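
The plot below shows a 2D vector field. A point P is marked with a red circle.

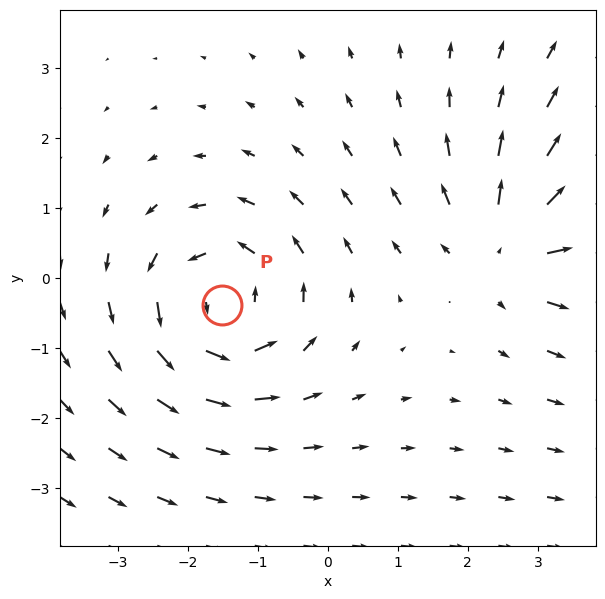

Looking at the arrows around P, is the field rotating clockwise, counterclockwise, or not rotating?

counterclockwise

Near P at (-1.5, -0.4) the arrows circulate counterclockwise. The curl (z-component) there is about +5; positive curl means counterclockwise rotation.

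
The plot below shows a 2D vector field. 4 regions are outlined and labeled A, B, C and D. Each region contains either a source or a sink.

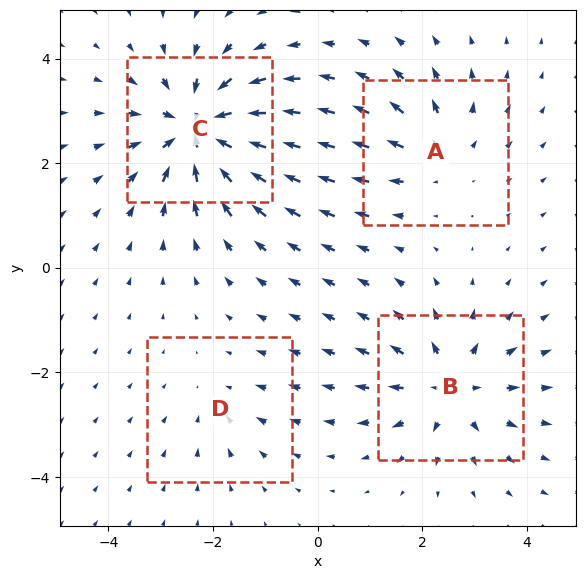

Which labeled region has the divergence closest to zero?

Divergence at each region's feature centre — A: about +4, B: about +5, C: about -7, D: about -2. Region D is closest to zero.

D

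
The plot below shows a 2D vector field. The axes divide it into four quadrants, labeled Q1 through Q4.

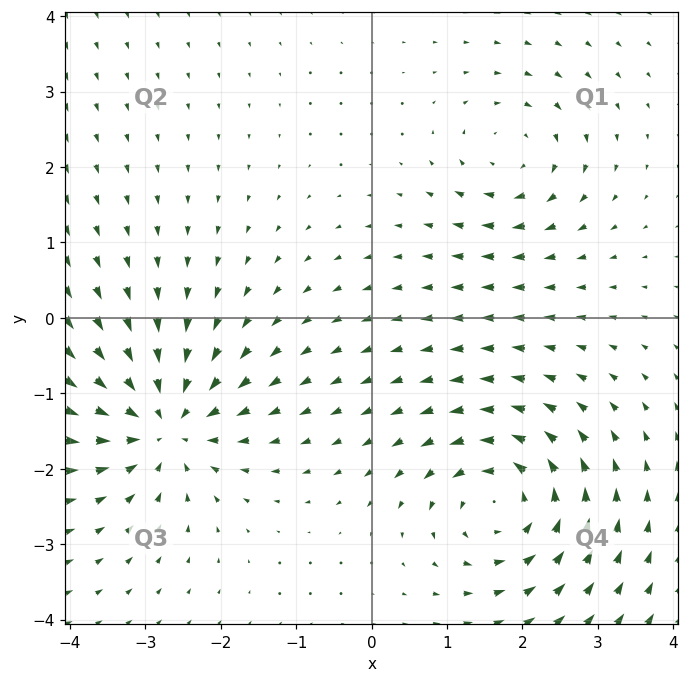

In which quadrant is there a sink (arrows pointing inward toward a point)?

The sink sits at approximately (-2.7, -1.4), which lies in quadrant Q3. The divergence there is about -5, negative as expected for a sink.

Q3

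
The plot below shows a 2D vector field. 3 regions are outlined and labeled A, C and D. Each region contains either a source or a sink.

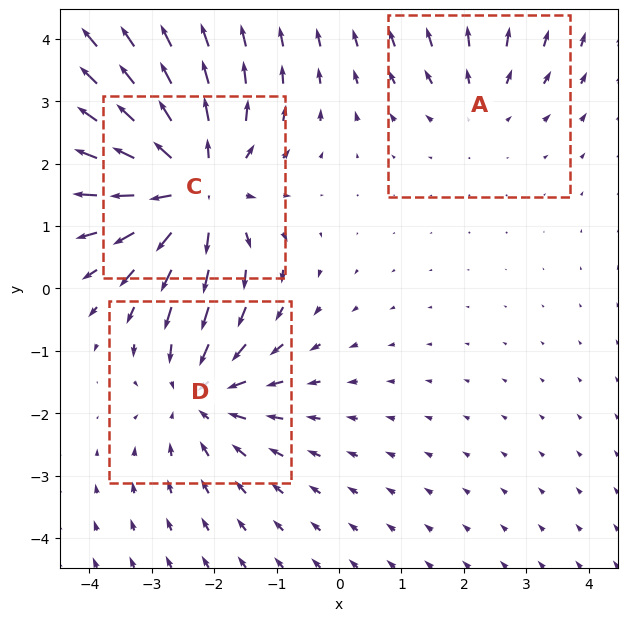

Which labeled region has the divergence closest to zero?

A

Divergence at each region's feature centre — A: about +2, C: about +4, D: about -3. Region A is closest to zero.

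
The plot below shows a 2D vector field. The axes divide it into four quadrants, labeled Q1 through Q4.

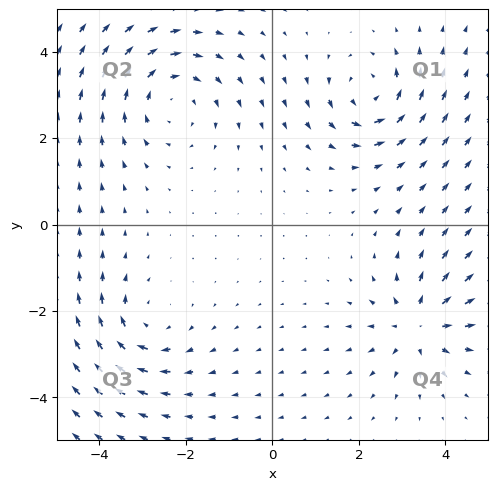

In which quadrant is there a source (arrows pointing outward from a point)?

Q4

The source sits at approximately (3.4, -2.3), which lies in quadrant Q4. The divergence there is about +4, positive as expected for a source.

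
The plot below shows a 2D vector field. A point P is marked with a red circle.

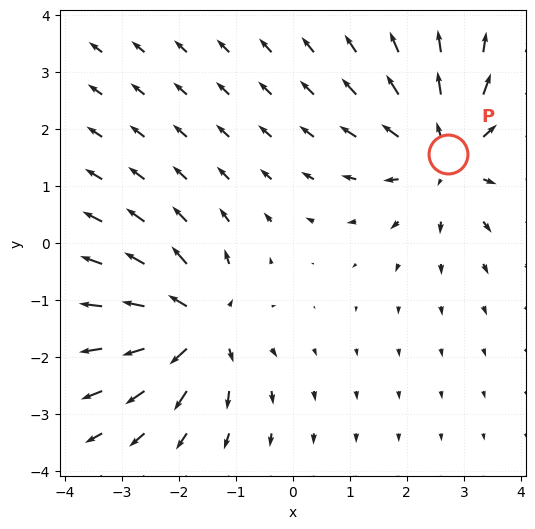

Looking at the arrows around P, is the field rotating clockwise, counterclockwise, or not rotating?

Near P at (2.7, 1.6) the arrows show no circulation. The curl there is ≈0.

not rotating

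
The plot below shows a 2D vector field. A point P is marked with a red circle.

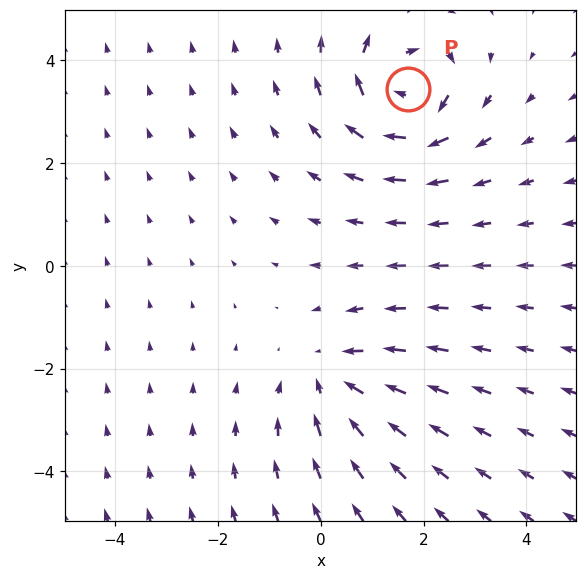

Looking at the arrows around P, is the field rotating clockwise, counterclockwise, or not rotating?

Near P at (1.7, 3.4) the arrows circulate clockwise. The curl (z-component) there is about -5; negative curl means clockwise rotation.

clockwise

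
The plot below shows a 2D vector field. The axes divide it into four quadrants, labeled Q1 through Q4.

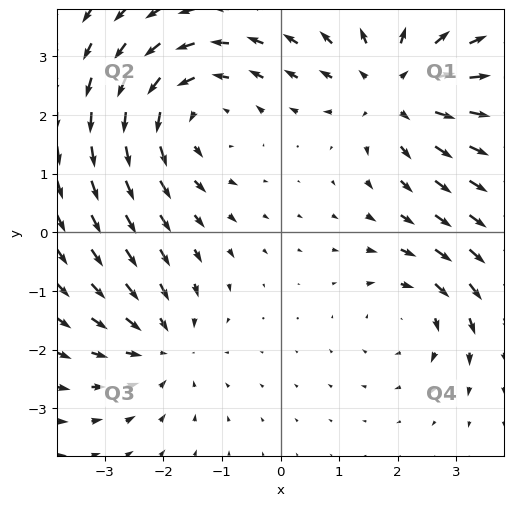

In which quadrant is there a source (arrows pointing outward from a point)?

The source sits at approximately (2.0, 2.5), which lies in quadrant Q1. The divergence there is about +3, positive as expected for a source.

Q1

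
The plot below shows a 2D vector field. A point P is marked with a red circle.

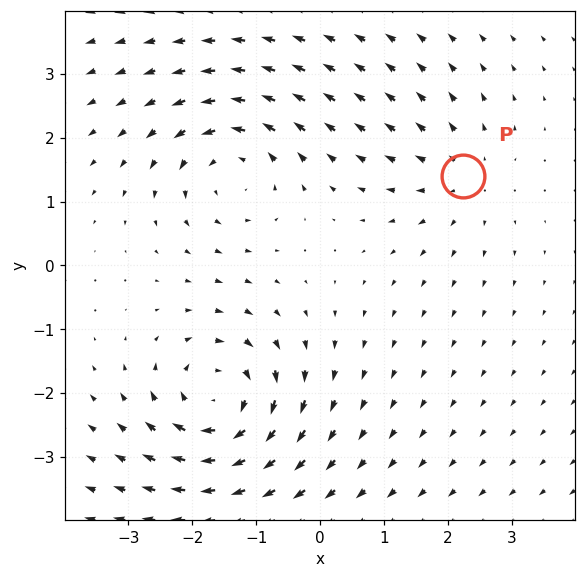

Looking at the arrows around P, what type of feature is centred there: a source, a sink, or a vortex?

source

At P (2.2, 1.4) the arrows spread outward. Divergence about +2, curl ≈0 — positive divergence with near-zero curl is a source.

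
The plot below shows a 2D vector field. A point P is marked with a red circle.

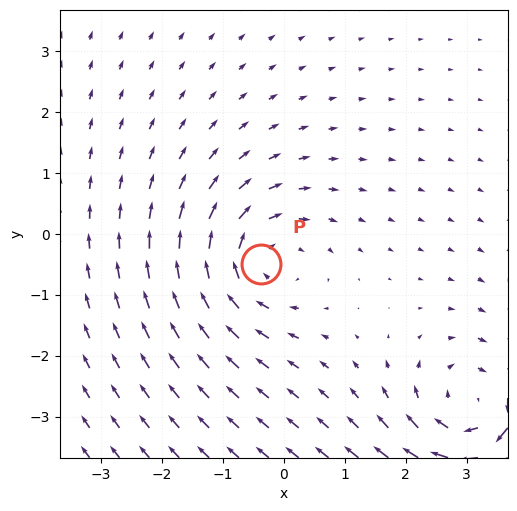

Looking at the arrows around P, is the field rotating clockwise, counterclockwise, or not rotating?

clockwise

Near P at (-0.4, -0.5) the arrows circulate clockwise. The curl (z-component) there is about -3; negative curl means clockwise rotation.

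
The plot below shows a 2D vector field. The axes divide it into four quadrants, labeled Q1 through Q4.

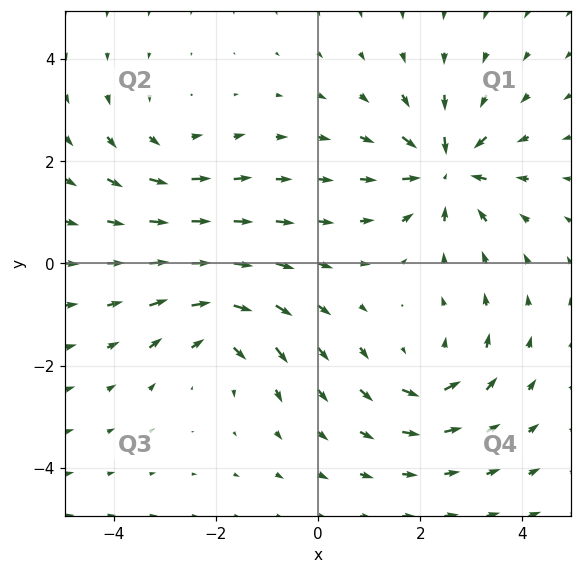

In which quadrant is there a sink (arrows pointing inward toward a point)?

The sink sits at approximately (2.5, 1.8), which lies in quadrant Q1. The divergence there is about -6, negative as expected for a sink.

Q1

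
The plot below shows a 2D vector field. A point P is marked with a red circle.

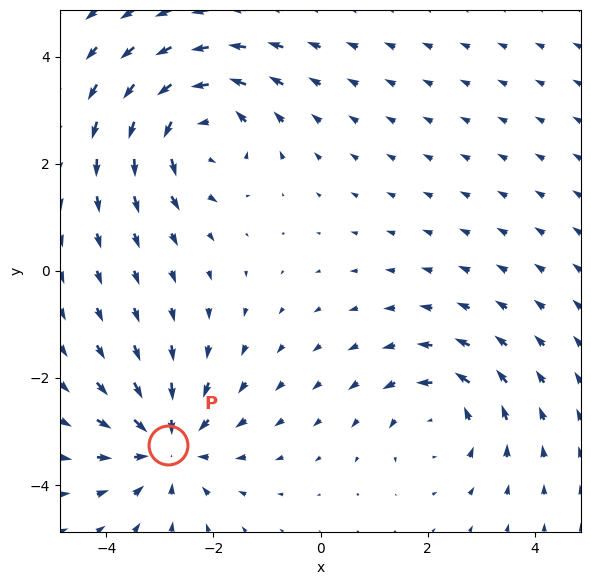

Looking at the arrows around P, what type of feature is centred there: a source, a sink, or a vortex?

At P (-2.9, -3.3) the arrows converge inward. Divergence about -4, curl ≈0 — negative divergence with near-zero curl is a sink.

sink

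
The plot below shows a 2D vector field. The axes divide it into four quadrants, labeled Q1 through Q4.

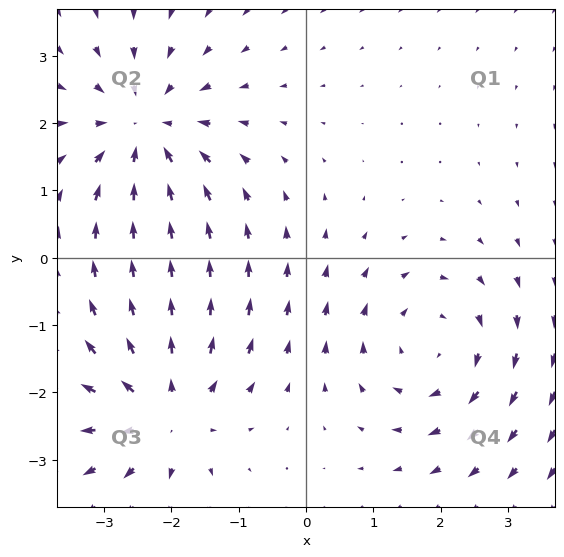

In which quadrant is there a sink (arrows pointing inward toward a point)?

Q2

The sink sits at approximately (-2.4, 1.9), which lies in quadrant Q2. The divergence there is about -4, negative as expected for a sink.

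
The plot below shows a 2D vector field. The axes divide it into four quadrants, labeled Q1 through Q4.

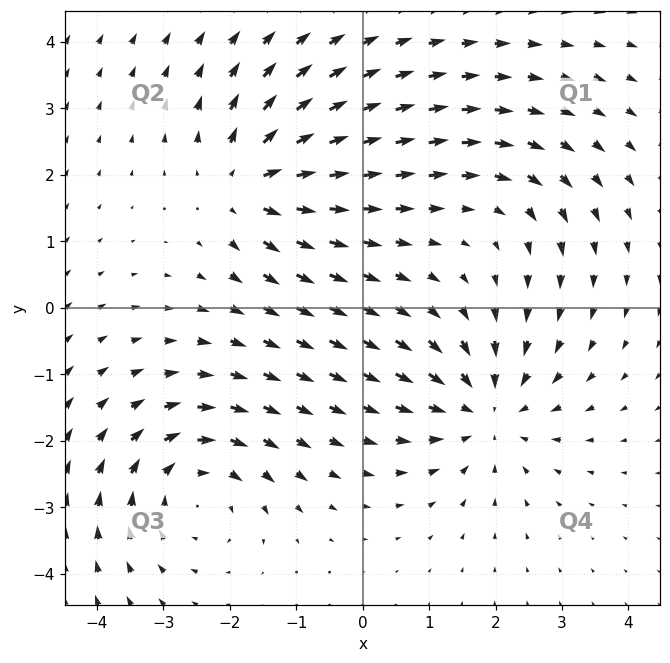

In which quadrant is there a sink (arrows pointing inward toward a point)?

The sink sits at approximately (1.8, -1.5), which lies in quadrant Q4. The divergence there is about -5, negative as expected for a sink.

Q4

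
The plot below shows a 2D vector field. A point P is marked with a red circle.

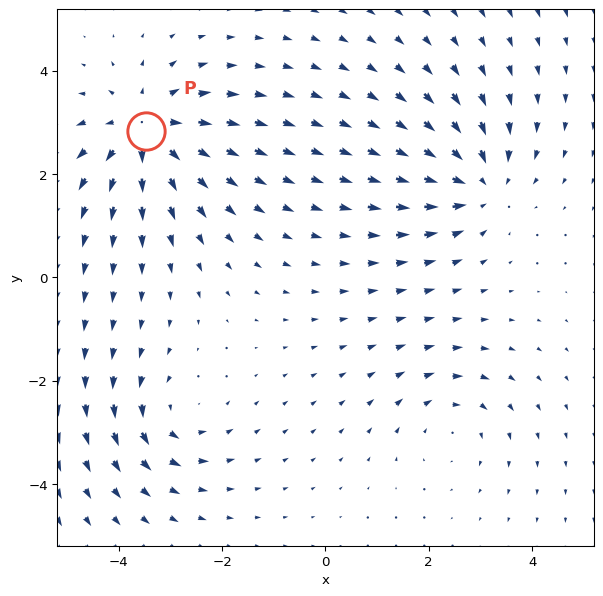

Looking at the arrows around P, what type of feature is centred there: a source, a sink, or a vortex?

source

At P (-3.5, 2.8) the arrows spread outward. Divergence about +5, curl ≈0 — positive divergence with near-zero curl is a source.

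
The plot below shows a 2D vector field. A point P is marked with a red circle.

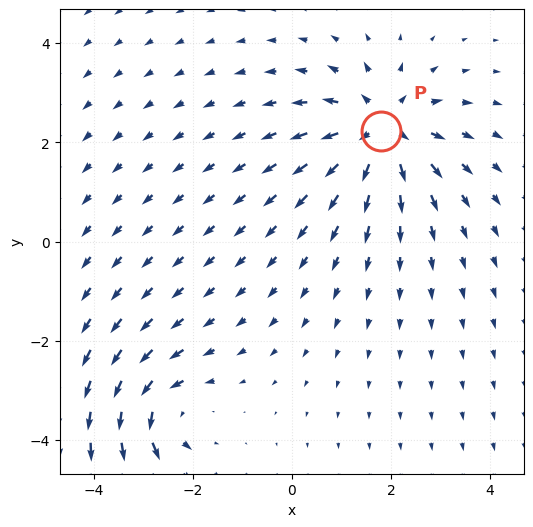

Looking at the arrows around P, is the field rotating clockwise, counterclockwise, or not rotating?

not rotating

Near P at (1.8, 2.2) the arrows show no circulation. The curl there is ≈0.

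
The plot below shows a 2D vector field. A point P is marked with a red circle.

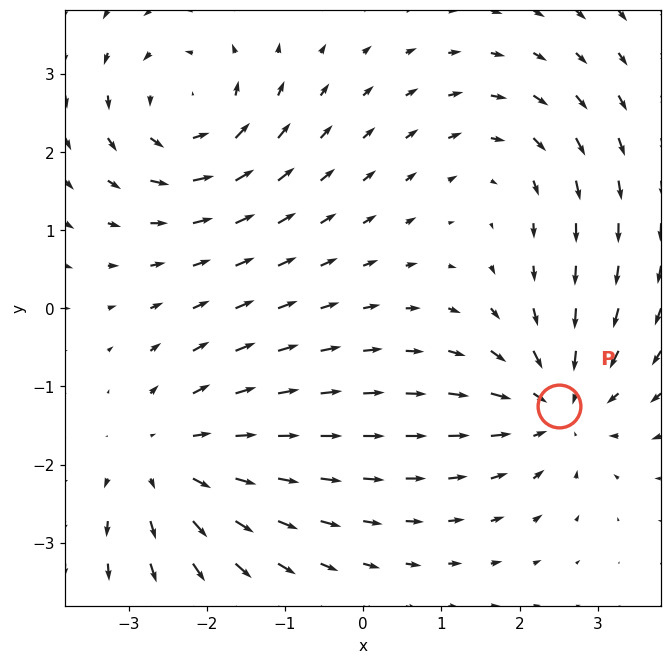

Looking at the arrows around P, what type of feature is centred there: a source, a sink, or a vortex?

sink

At P (2.5, -1.3) the arrows converge inward. Divergence about -5, curl ≈0 — negative divergence with near-zero curl is a sink.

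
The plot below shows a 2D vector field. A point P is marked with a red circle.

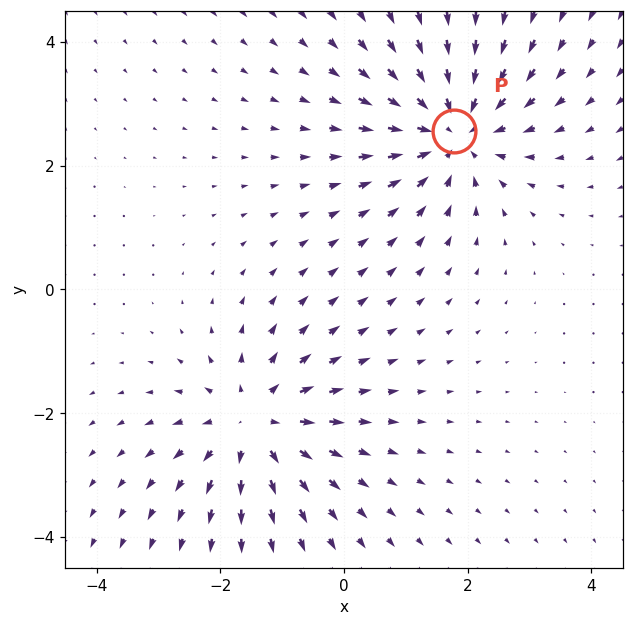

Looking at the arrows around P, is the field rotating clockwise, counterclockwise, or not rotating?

Near P at (1.8, 2.6) the arrows show no circulation. The curl there is ≈0.

not rotating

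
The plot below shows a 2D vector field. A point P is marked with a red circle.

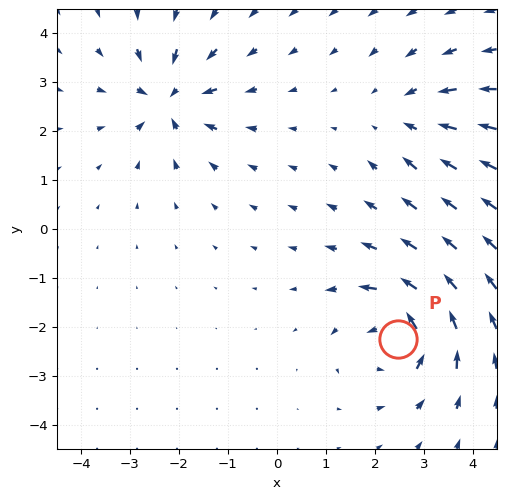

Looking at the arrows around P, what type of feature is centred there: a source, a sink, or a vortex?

vortex

At P (2.5, -2.3) the arrows circulate counterclockwise. Divergence ≈0, curl about +6 — near-zero divergence with nonzero curl is a vortex.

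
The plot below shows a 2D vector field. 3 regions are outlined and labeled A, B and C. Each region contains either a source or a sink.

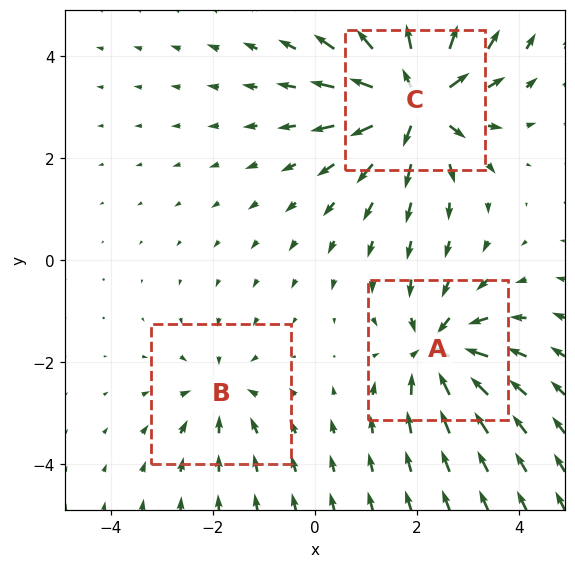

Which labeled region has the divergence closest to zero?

Divergence at each region's feature centre — A: about -4, B: about -3, C: about +6. Region B is closest to zero.

B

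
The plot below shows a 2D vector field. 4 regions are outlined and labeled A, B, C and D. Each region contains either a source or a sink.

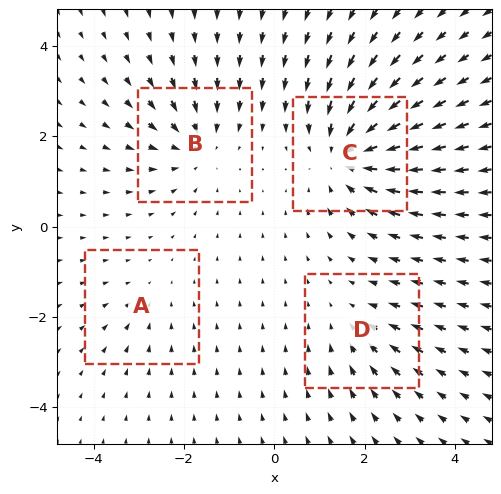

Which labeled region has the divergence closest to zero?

A

Divergence at each region's feature centre — A: about -2, B: about -4, C: about -7, D: about -3. Region A is closest to zero.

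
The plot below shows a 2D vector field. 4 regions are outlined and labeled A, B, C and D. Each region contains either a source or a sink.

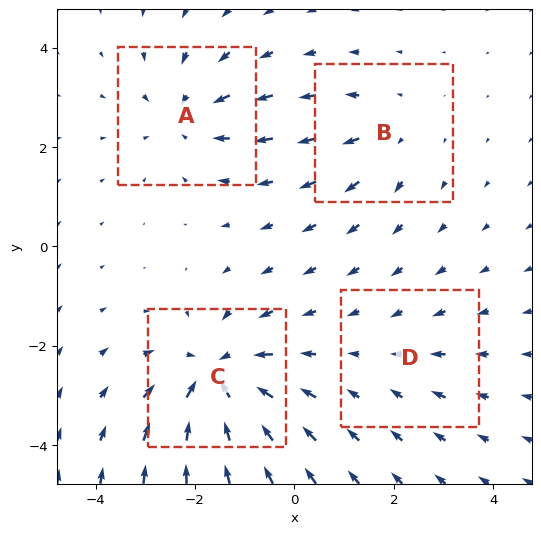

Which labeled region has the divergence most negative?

C

Divergence at each region's feature centre — A: about -4, B: about +3, C: about -7, D: about -2. Region C is most negative.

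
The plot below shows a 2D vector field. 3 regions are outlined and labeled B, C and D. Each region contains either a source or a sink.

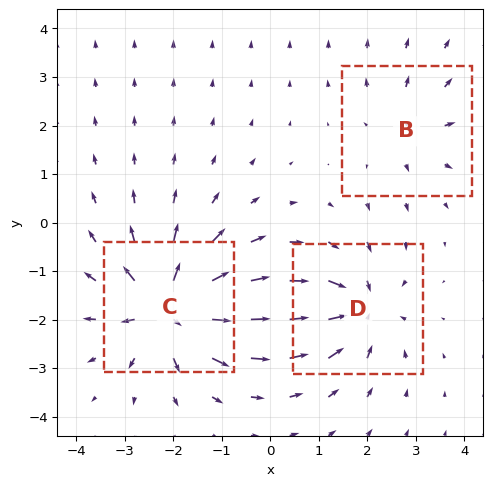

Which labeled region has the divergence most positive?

C

Divergence at each region's feature centre — B: about +2, C: about +6, D: about -4. Region C is most positive.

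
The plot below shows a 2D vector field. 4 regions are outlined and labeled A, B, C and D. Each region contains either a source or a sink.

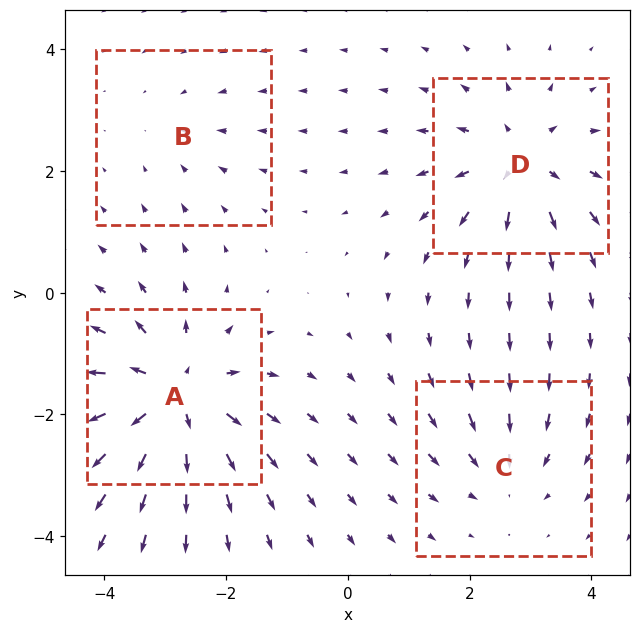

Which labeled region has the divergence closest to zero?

Divergence at each region's feature centre — A: about +7, B: about -2, C: about -3, D: about +5. Region B is closest to zero.

B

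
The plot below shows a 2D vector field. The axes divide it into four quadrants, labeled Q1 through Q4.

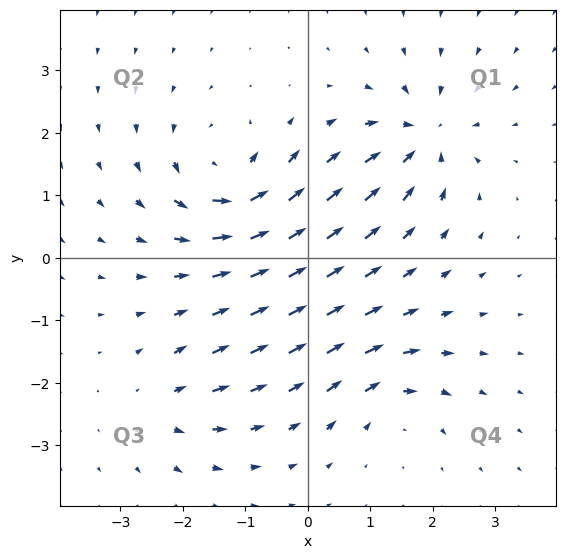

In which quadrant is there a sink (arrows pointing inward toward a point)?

Q1

The sink sits at approximately (1.9, 1.9), which lies in quadrant Q1. The divergence there is about -7, negative as expected for a sink.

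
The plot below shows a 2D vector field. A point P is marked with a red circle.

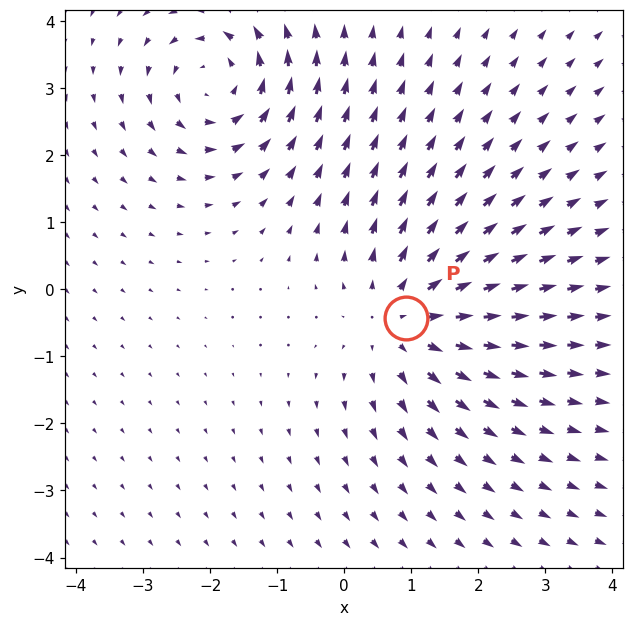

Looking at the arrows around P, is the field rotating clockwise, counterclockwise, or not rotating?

not rotating

Near P at (0.9, -0.4) the arrows show no circulation. The curl there is ≈0.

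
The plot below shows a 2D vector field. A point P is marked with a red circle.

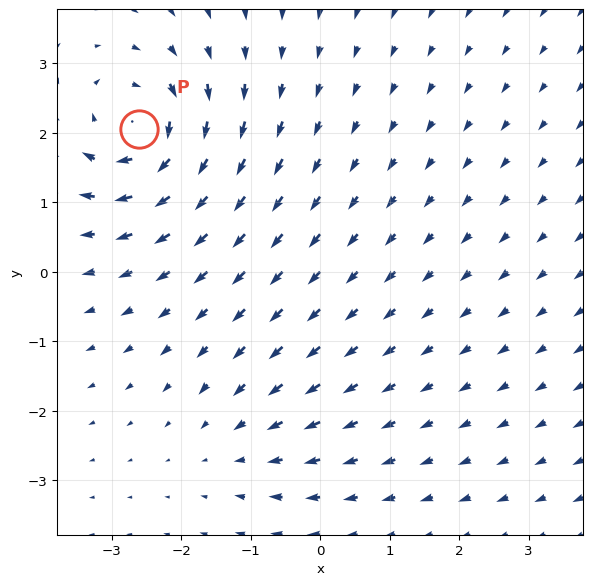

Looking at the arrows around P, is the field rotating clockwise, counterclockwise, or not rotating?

Near P at (-2.6, 2.1) the arrows circulate clockwise. The curl (z-component) there is about -6; negative curl means clockwise rotation.

clockwise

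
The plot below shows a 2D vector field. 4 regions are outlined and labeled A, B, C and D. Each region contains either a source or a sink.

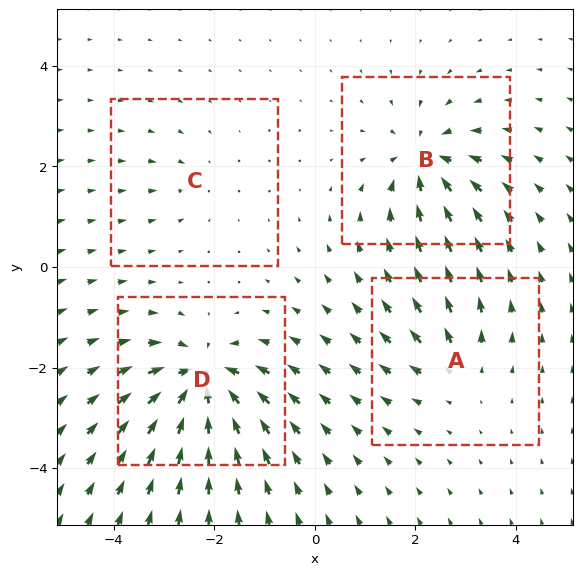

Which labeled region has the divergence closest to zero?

C

Divergence at each region's feature centre — A: about +4, B: about -6, C: about -2, D: about -9. Region C is closest to zero.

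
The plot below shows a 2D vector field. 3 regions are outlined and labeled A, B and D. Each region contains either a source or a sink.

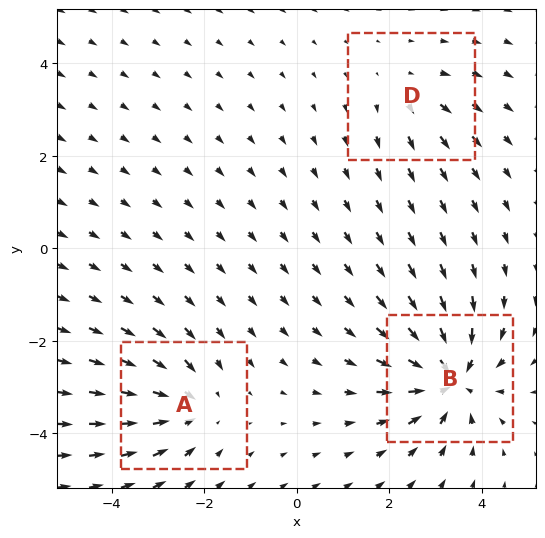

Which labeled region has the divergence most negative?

Divergence at each region's feature centre — A: about -4, B: about -6, D: about +2. Region B is most negative.

B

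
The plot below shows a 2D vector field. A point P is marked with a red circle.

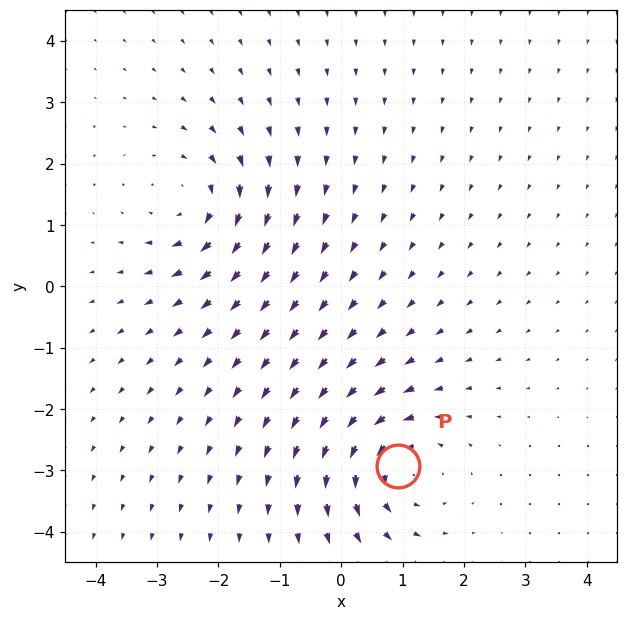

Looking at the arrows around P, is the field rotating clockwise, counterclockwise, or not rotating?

Near P at (0.9, -2.9) the arrows circulate counterclockwise. The curl (z-component) there is about +3; positive curl means counterclockwise rotation.

counterclockwise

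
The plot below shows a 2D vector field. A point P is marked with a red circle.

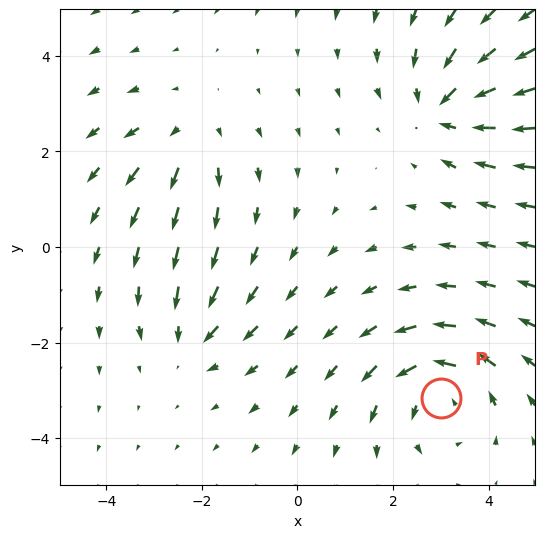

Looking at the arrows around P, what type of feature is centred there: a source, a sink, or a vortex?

vortex

At P (3.0, -3.2) the arrows circulate counterclockwise. Divergence ≈0, curl about +4 — near-zero divergence with nonzero curl is a vortex.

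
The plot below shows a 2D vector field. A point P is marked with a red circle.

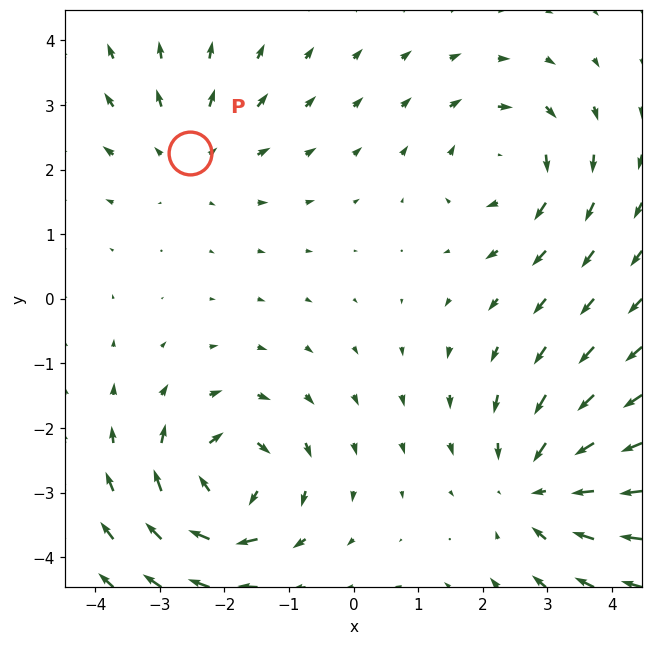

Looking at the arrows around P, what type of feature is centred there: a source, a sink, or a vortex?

source

At P (-2.5, 2.3) the arrows spread outward. Divergence about +3, curl ≈0 — positive divergence with near-zero curl is a source.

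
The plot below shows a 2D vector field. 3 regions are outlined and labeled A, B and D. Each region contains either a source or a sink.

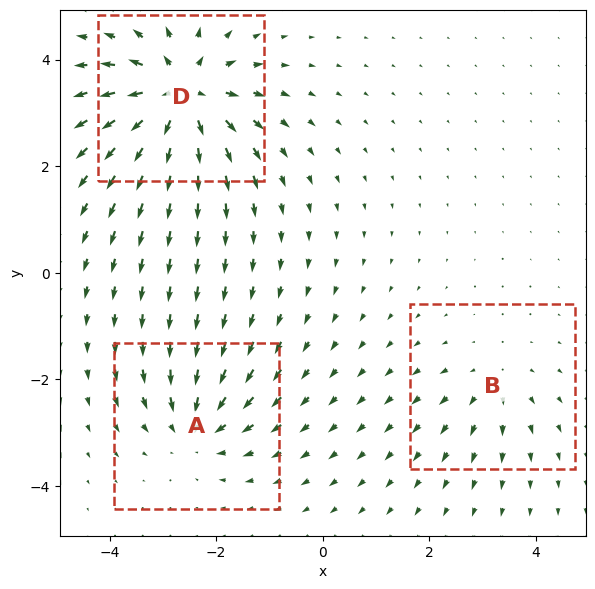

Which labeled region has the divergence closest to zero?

B

Divergence at each region's feature centre — A: about -4, B: about +2, D: about +6. Region B is closest to zero.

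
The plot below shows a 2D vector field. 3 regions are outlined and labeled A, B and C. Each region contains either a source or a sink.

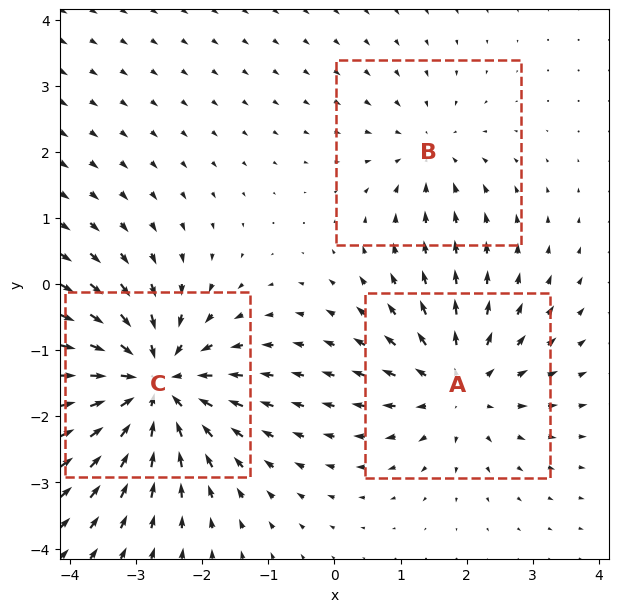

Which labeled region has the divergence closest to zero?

Divergence at each region's feature centre — A: about +3, B: about -2, C: about -5. Region B is closest to zero.

B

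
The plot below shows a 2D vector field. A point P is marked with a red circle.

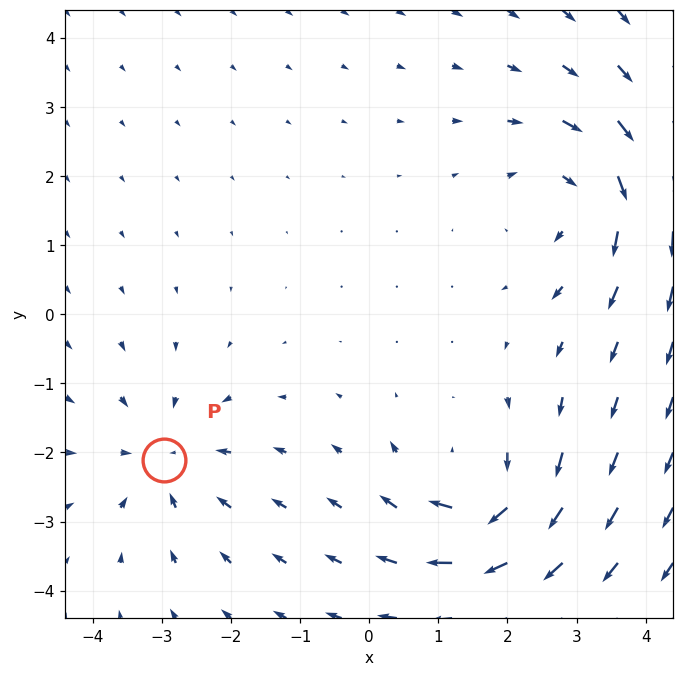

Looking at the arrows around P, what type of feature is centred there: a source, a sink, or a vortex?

sink

At P (-3.0, -2.1) the arrows converge inward. Divergence about -4, curl ≈0 — negative divergence with near-zero curl is a sink.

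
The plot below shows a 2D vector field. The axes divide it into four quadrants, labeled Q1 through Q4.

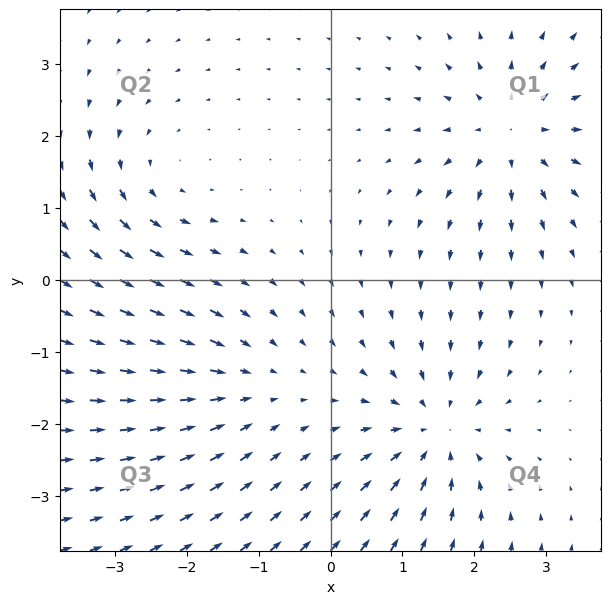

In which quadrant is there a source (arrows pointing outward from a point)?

The source sits at approximately (2.5, 2.1), which lies in quadrant Q1. The divergence there is about +5, positive as expected for a source.

Q1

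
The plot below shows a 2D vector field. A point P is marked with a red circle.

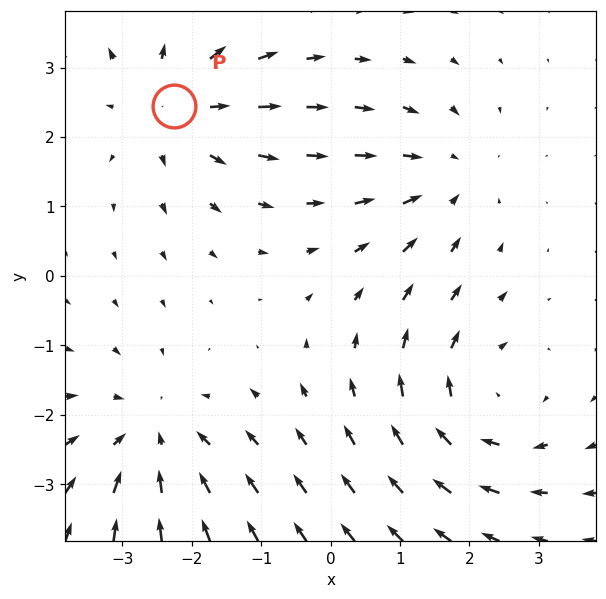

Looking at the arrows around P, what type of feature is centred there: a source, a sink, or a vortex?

At P (-2.3, 2.4) the arrows spread outward. Divergence about +3, curl ≈0 — positive divergence with near-zero curl is a source.

source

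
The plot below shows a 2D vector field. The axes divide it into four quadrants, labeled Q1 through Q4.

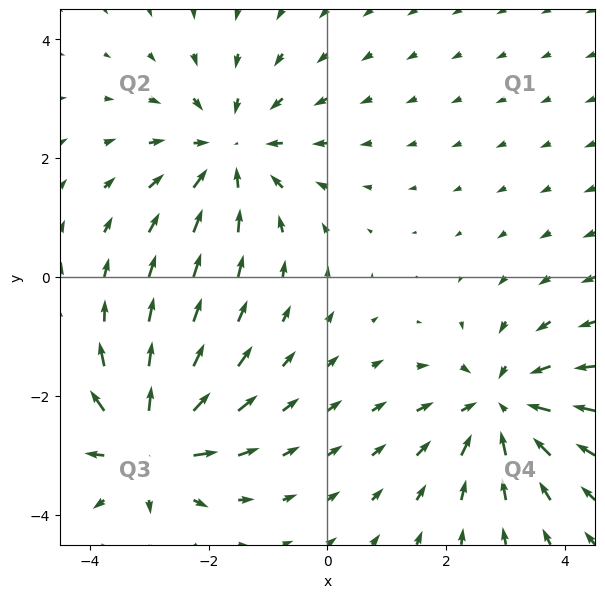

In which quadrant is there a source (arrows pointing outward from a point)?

Q3

The source sits at approximately (-3.0, -2.8), which lies in quadrant Q3. The divergence there is about +6, positive as expected for a source.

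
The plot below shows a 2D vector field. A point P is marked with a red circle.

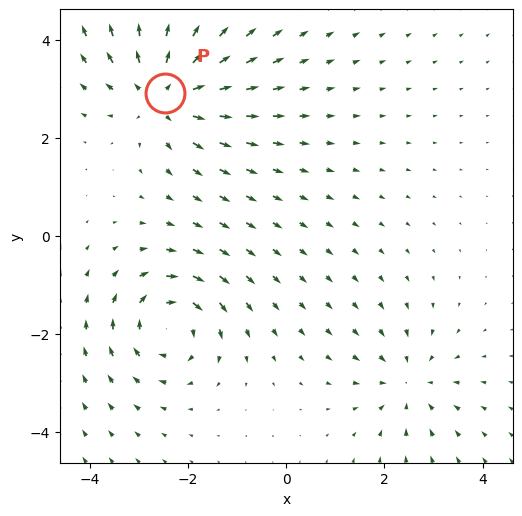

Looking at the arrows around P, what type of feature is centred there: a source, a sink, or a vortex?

source

At P (-2.5, 2.9) the arrows spread outward. Divergence about +5, curl ≈0 — positive divergence with near-zero curl is a source.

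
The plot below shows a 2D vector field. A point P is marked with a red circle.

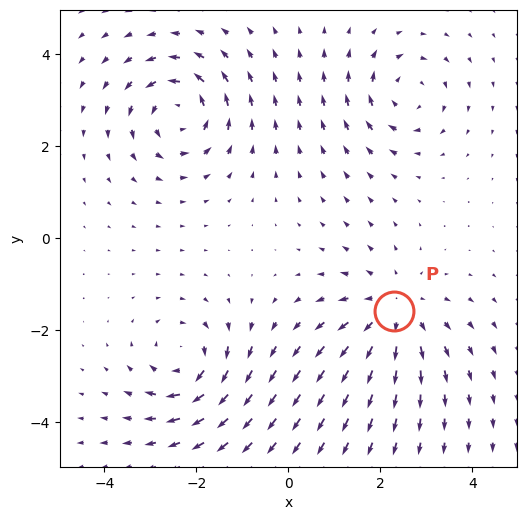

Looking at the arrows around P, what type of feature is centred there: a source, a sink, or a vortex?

source

At P (2.3, -1.6) the arrows spread outward. Divergence about +4, curl ≈0 — positive divergence with near-zero curl is a source.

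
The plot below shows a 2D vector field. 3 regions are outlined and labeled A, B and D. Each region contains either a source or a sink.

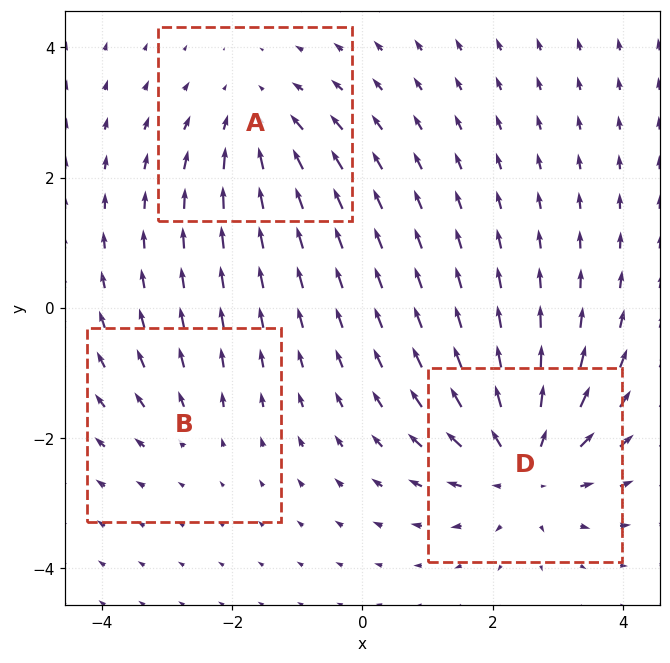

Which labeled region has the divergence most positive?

D

Divergence at each region's feature centre — A: about -3, B: about +2, D: about +5. Region D is most positive.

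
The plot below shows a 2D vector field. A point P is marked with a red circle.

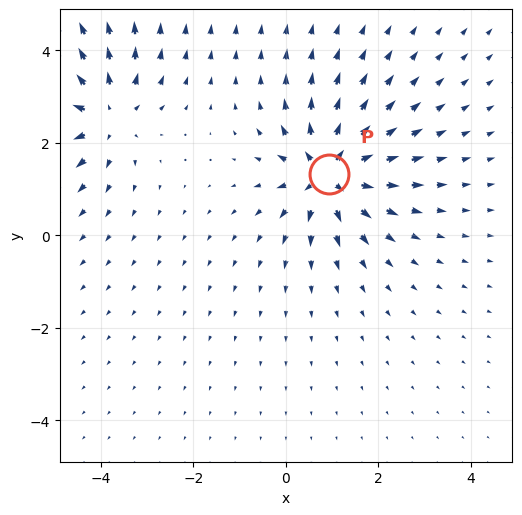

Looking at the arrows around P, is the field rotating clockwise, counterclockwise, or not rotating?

Near P at (0.9, 1.3) the arrows show no circulation. The curl there is ≈0.

not rotating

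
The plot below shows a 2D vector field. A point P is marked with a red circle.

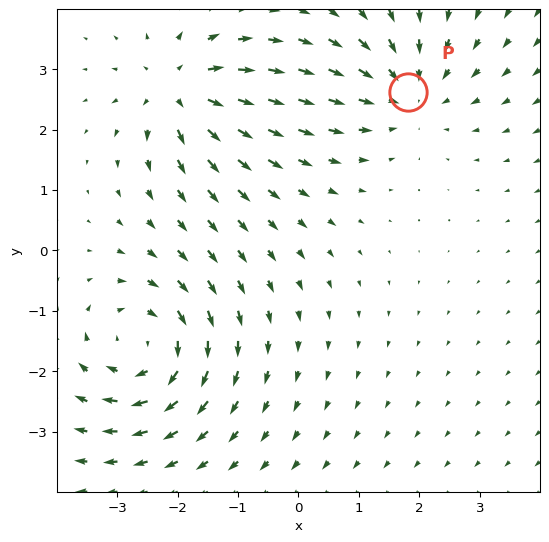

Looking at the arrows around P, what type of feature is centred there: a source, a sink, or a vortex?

sink

At P (1.8, 2.6) the arrows converge inward. Divergence about -4, curl ≈0 — negative divergence with near-zero curl is a sink.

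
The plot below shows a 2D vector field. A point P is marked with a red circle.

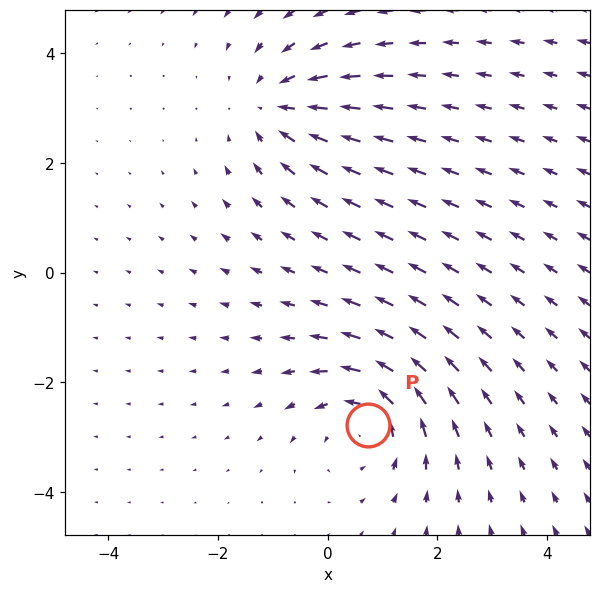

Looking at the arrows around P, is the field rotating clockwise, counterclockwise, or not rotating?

counterclockwise

Near P at (0.7, -2.8) the arrows circulate counterclockwise. The curl (z-component) there is about +4; positive curl means counterclockwise rotation.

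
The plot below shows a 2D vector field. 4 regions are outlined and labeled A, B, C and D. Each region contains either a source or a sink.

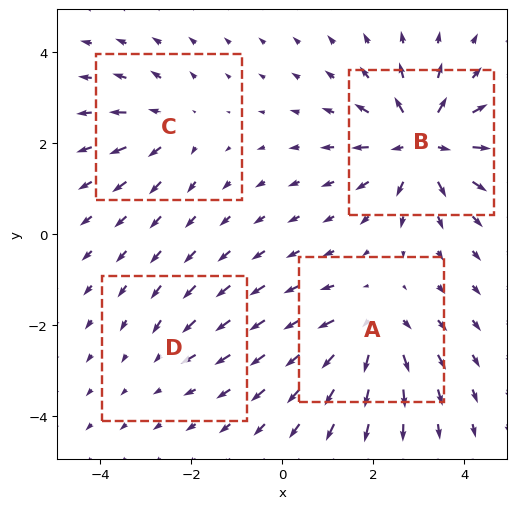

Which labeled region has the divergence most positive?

B

Divergence at each region's feature centre — A: about +5, B: about +8, C: about +4, D: about -2. Region B is most positive.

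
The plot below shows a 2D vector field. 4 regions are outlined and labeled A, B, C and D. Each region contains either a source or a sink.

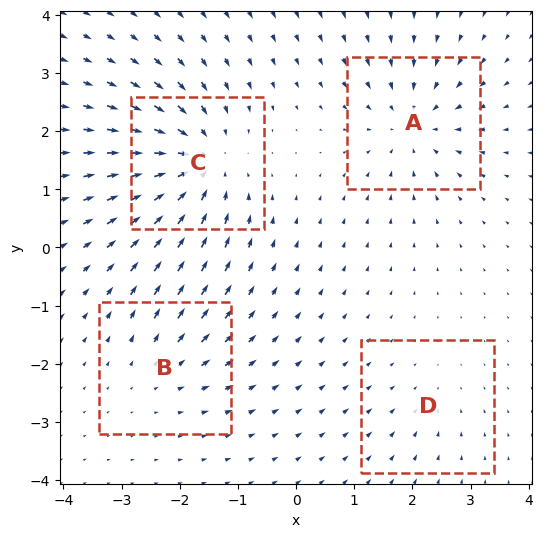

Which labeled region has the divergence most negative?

C

Divergence at each region's feature centre — A: about -5, B: about +3, C: about -7, D: about -2. Region C is most negative.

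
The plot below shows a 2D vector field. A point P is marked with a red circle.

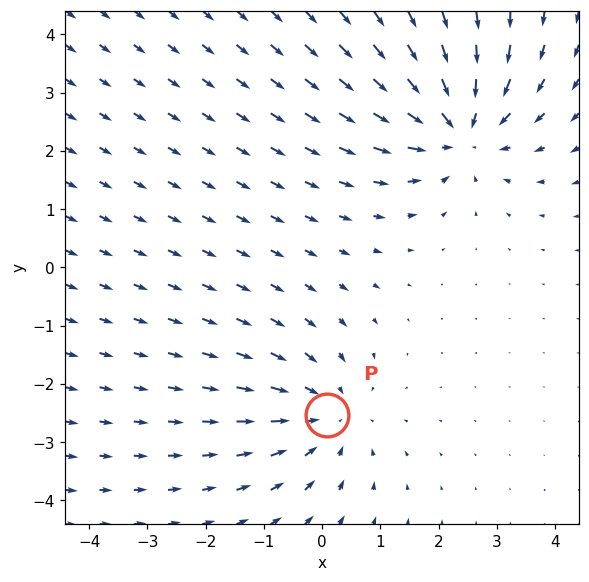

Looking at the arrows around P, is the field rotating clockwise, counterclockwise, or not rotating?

not rotating

Near P at (0.1, -2.5) the arrows show no circulation. The curl there is ≈0.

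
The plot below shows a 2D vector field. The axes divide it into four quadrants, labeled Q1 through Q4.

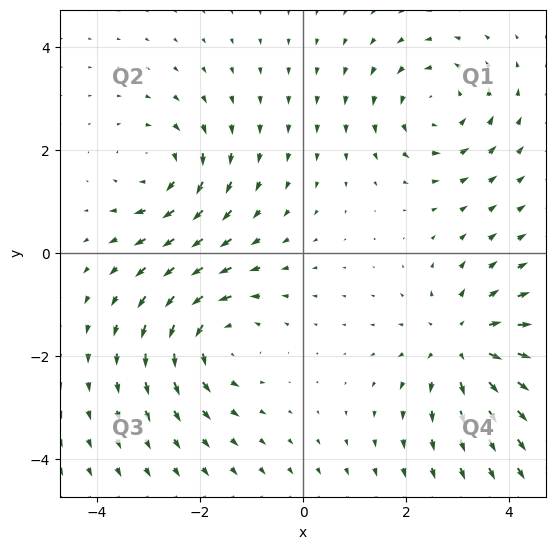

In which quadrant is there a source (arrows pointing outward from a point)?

Q4

The source sits at approximately (3.1, -1.8), which lies in quadrant Q4. The divergence there is about +4, positive as expected for a source.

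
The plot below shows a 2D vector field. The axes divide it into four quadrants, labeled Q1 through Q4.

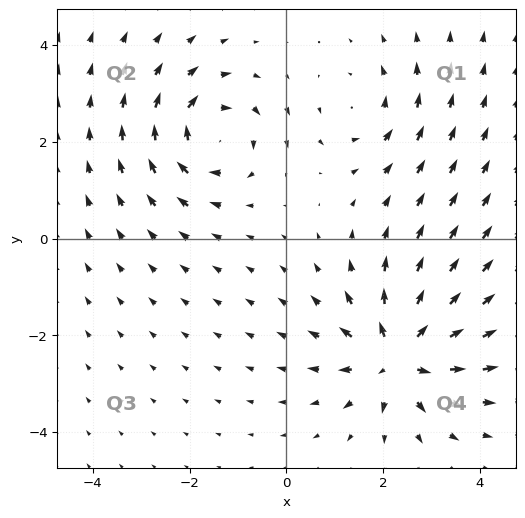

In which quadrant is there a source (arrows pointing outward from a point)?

Q4

The source sits at approximately (2.3, -2.4), which lies in quadrant Q4. The divergence there is about +5, positive as expected for a source.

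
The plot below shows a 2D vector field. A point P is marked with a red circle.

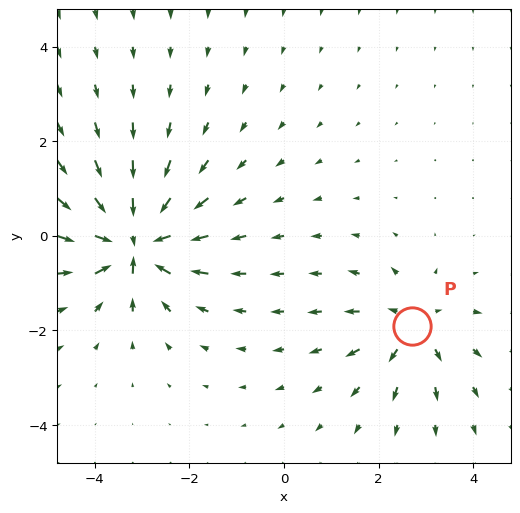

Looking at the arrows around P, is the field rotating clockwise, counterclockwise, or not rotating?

not rotating

Near P at (2.7, -1.9) the arrows show no circulation. The curl there is ≈0.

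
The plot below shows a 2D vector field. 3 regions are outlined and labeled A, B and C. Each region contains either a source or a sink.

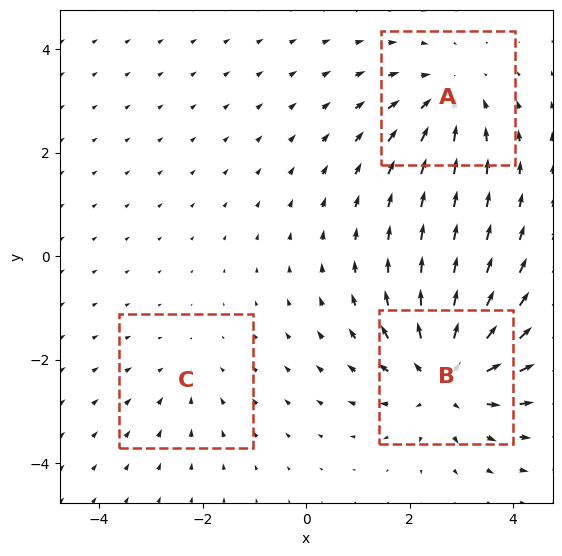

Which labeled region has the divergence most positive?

B

Divergence at each region's feature centre — A: about -3, B: about +5, C: about -2. Region B is most positive.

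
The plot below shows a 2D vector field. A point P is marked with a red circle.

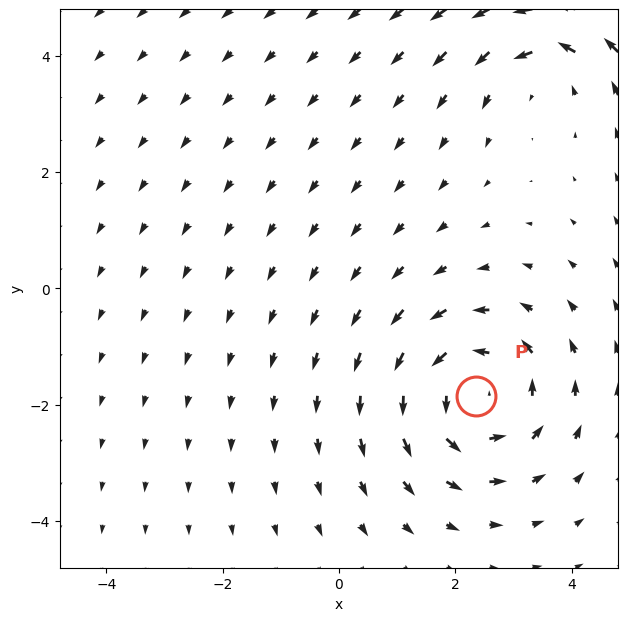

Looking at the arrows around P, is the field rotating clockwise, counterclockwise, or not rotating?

Near P at (2.4, -1.8) the arrows circulate counterclockwise. The curl (z-component) there is about +3; positive curl means counterclockwise rotation.

counterclockwise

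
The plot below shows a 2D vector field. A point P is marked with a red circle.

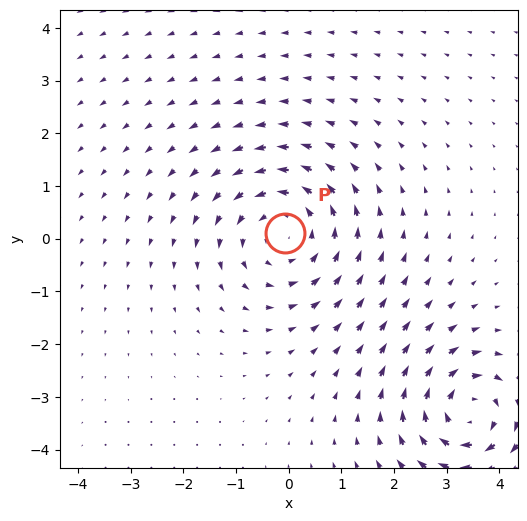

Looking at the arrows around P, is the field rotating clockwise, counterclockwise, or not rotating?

Near P at (-0.1, 0.1) the arrows circulate counterclockwise. The curl (z-component) there is about +4; positive curl means counterclockwise rotation.

counterclockwise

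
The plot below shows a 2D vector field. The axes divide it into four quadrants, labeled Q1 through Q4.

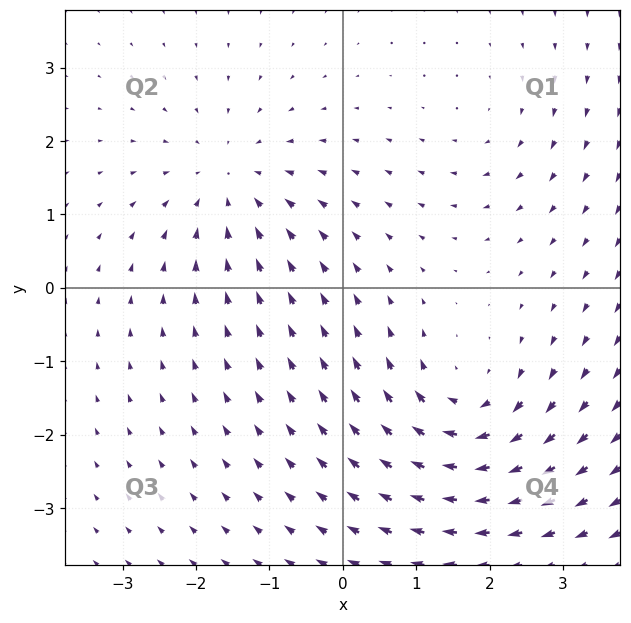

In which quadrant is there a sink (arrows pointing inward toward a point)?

The sink sits at approximately (-1.5, 1.4), which lies in quadrant Q2. The divergence there is about -4, negative as expected for a sink.

Q2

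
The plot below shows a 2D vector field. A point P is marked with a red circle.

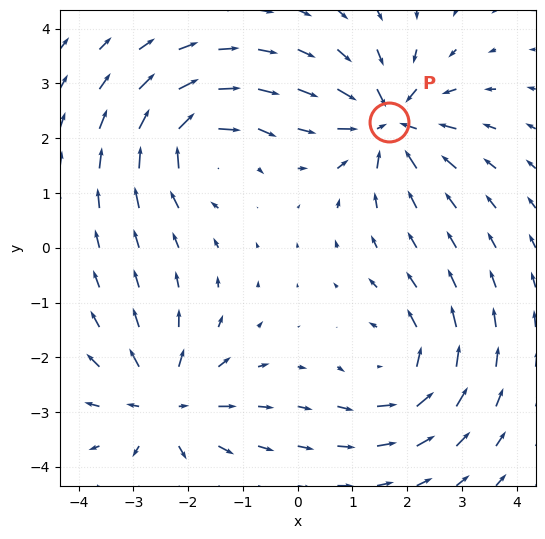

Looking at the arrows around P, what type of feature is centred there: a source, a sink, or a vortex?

At P (1.7, 2.3) the arrows converge inward. Divergence about -6, curl ≈0 — negative divergence with near-zero curl is a sink.

sink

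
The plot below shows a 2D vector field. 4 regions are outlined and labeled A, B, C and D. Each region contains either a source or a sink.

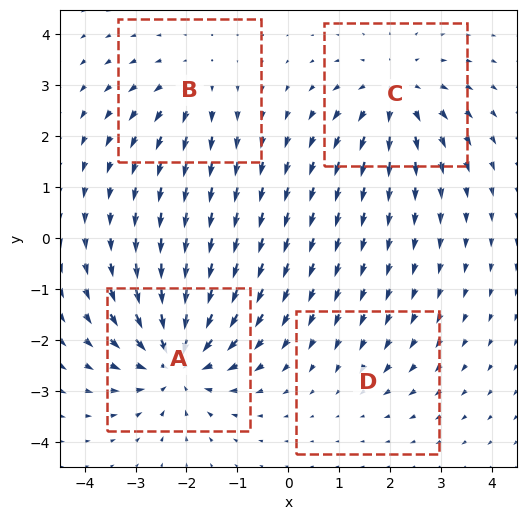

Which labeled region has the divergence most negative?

A

Divergence at each region's feature centre — A: about -7, B: about +3, C: about +5, D: about -2. Region A is most negative.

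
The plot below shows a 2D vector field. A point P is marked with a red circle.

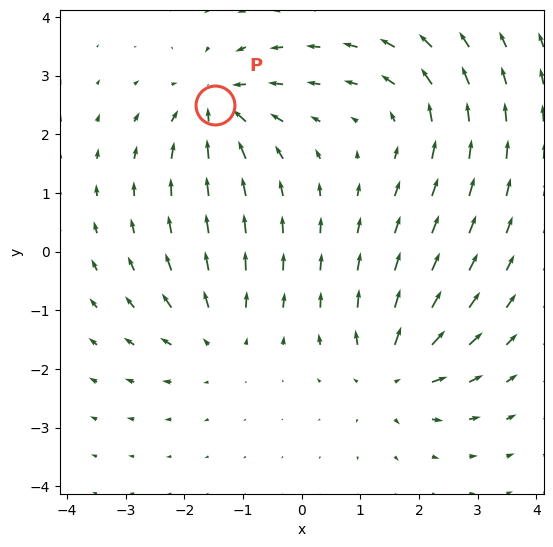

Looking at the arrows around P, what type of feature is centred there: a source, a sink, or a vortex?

At P (-1.5, 2.5) the arrows converge inward. Divergence about -5, curl ≈0 — negative divergence with near-zero curl is a sink.

sink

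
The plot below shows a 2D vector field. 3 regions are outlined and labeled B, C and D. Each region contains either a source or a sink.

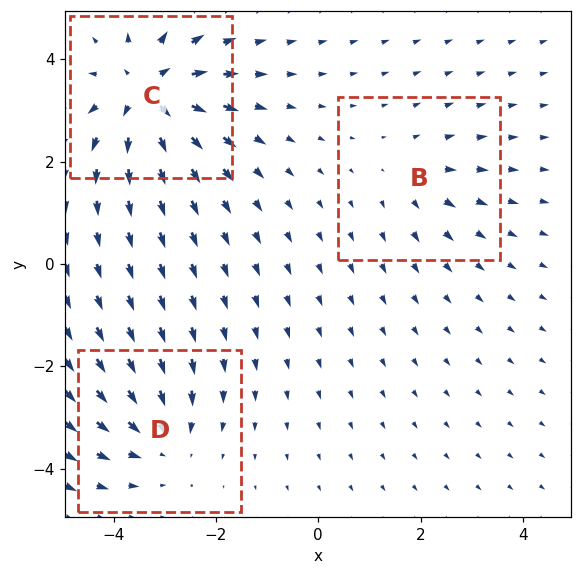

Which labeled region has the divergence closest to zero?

Divergence at each region's feature centre — B: about +2, C: about +6, D: about -3. Region B is closest to zero.

B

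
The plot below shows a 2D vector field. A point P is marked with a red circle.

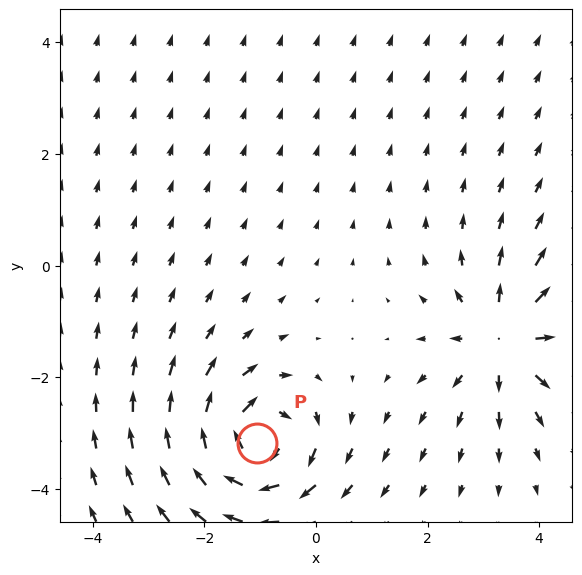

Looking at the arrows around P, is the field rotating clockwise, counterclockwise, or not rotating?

Near P at (-1.0, -3.2) the arrows circulate clockwise. The curl (z-component) there is about -5; negative curl means clockwise rotation.

clockwise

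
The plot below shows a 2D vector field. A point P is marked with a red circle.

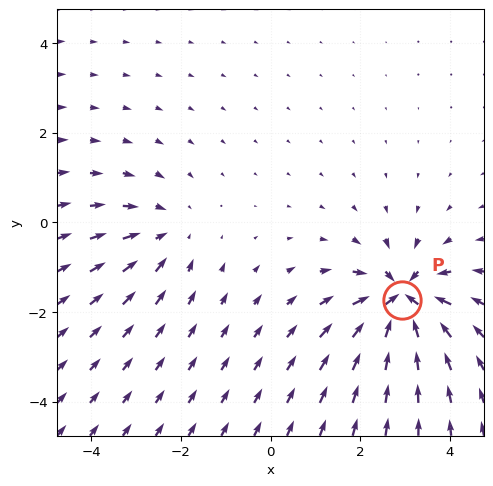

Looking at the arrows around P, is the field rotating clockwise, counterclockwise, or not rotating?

Near P at (2.9, -1.7) the arrows show no circulation. The curl there is ≈0.

not rotating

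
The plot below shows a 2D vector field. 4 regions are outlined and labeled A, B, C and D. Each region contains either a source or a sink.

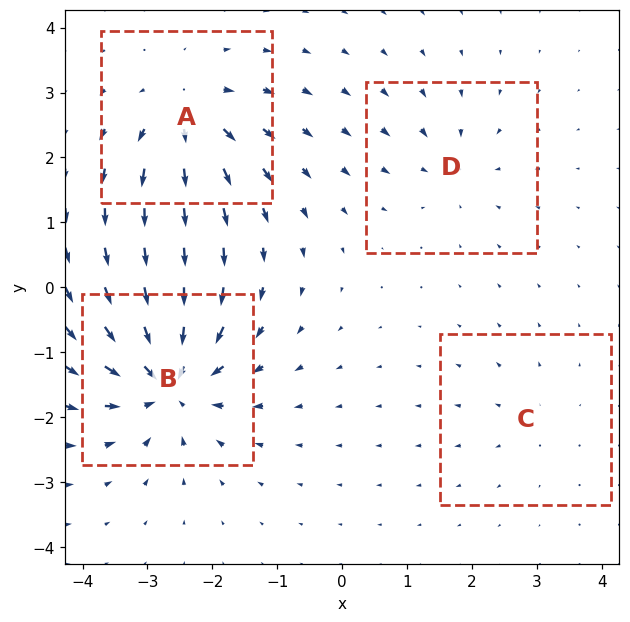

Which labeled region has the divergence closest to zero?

Divergence at each region's feature centre — A: about +6, B: about -9, C: about +2, D: about -4. Region C is closest to zero.

C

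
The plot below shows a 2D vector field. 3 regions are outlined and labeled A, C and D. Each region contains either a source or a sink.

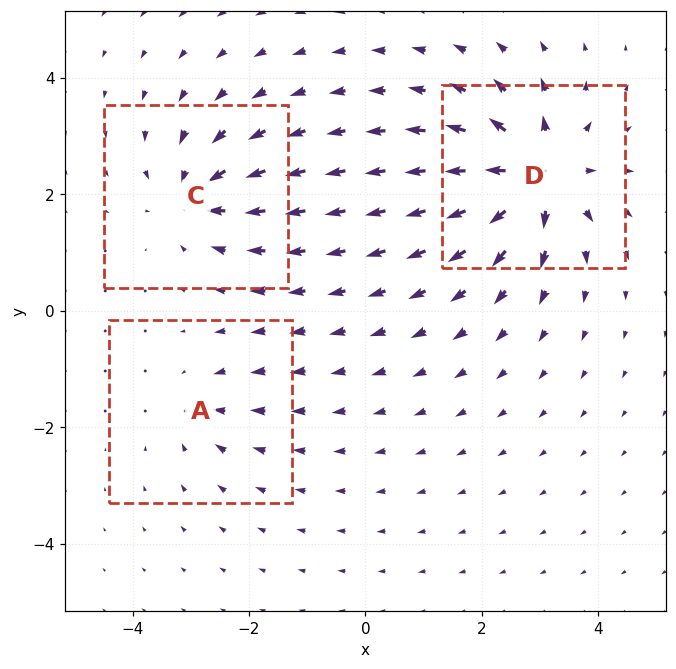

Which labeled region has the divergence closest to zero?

Divergence at each region's feature centre — A: about -3, C: about -4, D: about +7. Region A is closest to zero.

A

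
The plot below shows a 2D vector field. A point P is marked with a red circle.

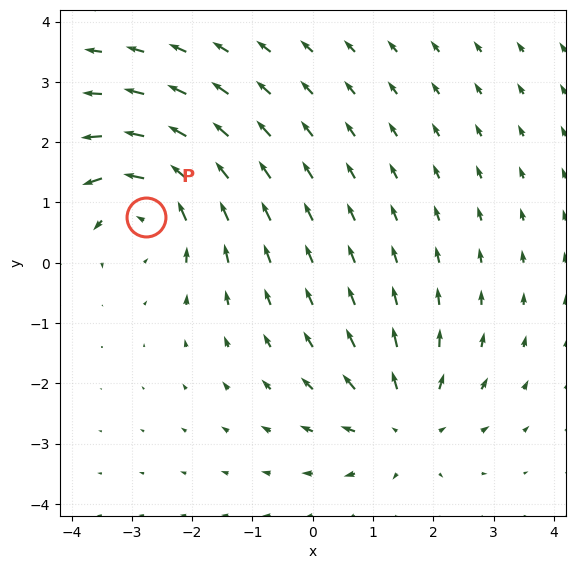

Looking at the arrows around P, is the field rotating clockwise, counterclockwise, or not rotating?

Near P at (-2.8, 0.8) the arrows circulate counterclockwise. The curl (z-component) there is about +3; positive curl means counterclockwise rotation.

counterclockwise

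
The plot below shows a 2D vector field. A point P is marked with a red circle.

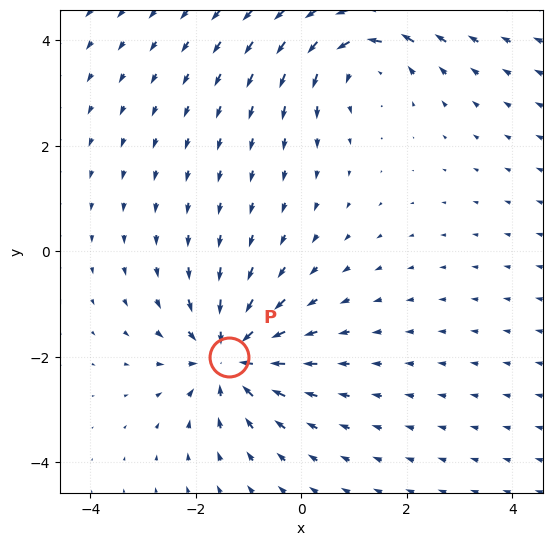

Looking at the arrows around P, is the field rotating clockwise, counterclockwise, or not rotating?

Near P at (-1.4, -2.0) the arrows show no circulation. The curl there is ≈0.

not rotating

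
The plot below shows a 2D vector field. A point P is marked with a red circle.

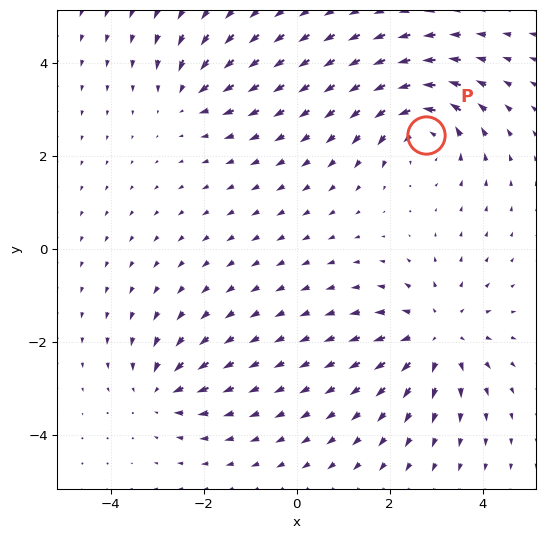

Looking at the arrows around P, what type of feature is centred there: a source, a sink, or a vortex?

vortex

At P (2.8, 2.5) the arrows circulate counterclockwise. Divergence ≈0, curl about +5 — near-zero divergence with nonzero curl is a vortex.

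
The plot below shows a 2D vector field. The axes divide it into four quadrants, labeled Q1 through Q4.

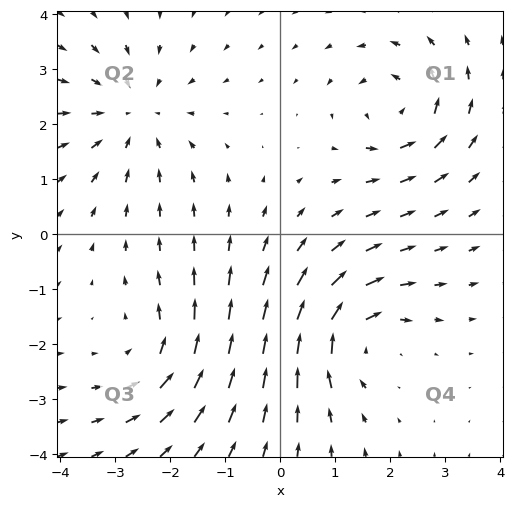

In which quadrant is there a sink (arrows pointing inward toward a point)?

The sink sits at approximately (-2.7, 2.2), which lies in quadrant Q2. The divergence there is about -3, negative as expected for a sink.

Q2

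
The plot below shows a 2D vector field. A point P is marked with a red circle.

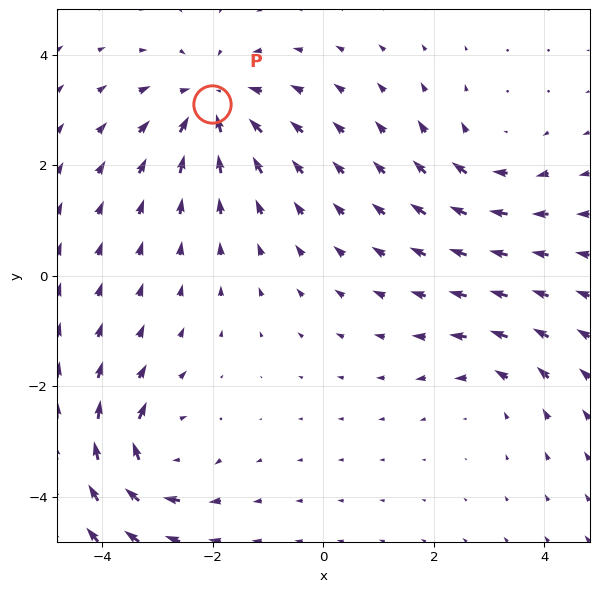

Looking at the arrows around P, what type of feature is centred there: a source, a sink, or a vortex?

sink

At P (-2.0, 3.1) the arrows converge inward. Divergence about -5, curl ≈0 — negative divergence with near-zero curl is a sink.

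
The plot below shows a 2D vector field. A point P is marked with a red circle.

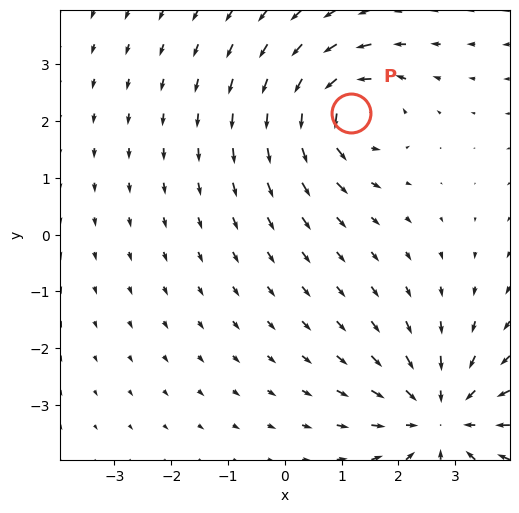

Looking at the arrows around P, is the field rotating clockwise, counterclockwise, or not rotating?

counterclockwise

Near P at (1.2, 2.1) the arrows circulate counterclockwise. The curl (z-component) there is about +4; positive curl means counterclockwise rotation.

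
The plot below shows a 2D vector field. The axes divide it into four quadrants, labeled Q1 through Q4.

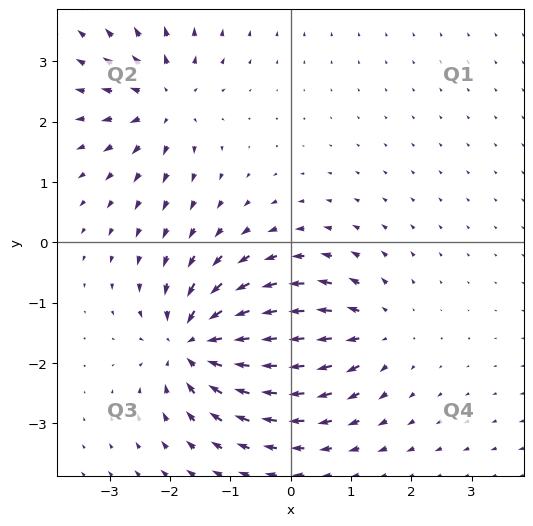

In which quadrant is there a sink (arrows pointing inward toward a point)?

Q3

The sink sits at approximately (-1.6, -1.7), which lies in quadrant Q3. The divergence there is about -7, negative as expected for a sink.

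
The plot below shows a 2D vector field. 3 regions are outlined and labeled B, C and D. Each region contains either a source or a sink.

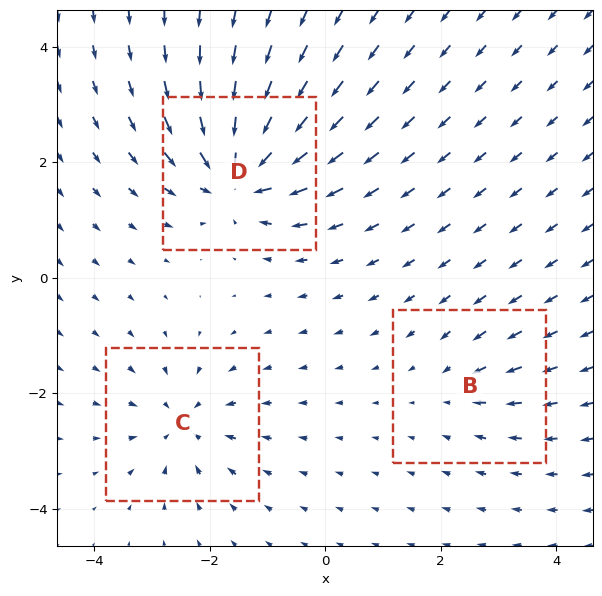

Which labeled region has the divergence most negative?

Divergence at each region's feature centre — B: about -2, C: about -4, D: about -6. Region D is most negative.

D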